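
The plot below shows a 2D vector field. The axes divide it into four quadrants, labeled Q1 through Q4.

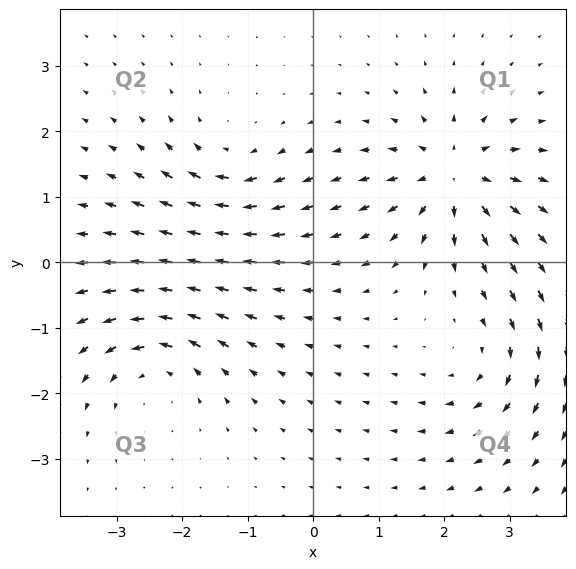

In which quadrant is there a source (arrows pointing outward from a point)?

The source sits at approximately (2.2, 1.3), which lies in quadrant Q1. The divergence there is about +5, positive as expected for a source.

Q1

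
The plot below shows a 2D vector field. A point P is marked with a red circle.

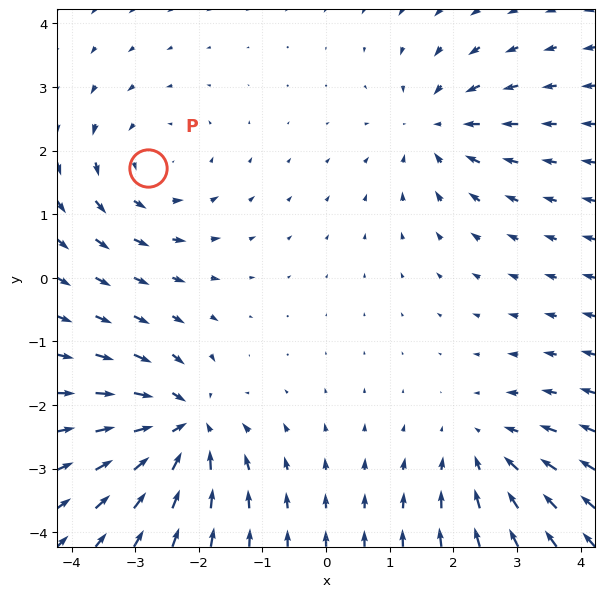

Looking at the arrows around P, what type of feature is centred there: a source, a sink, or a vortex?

At P (-2.8, 1.7) the arrows circulate counterclockwise. Divergence ≈0, curl about +3 — near-zero divergence with nonzero curl is a vortex.

vortex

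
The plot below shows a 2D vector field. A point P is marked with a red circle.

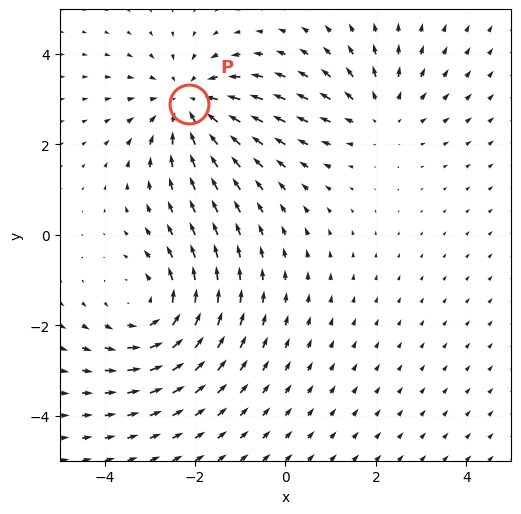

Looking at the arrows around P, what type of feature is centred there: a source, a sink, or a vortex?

At P (-2.1, 2.9) the arrows converge inward. Divergence about -4, curl ≈0 — negative divergence with near-zero curl is a sink.

sink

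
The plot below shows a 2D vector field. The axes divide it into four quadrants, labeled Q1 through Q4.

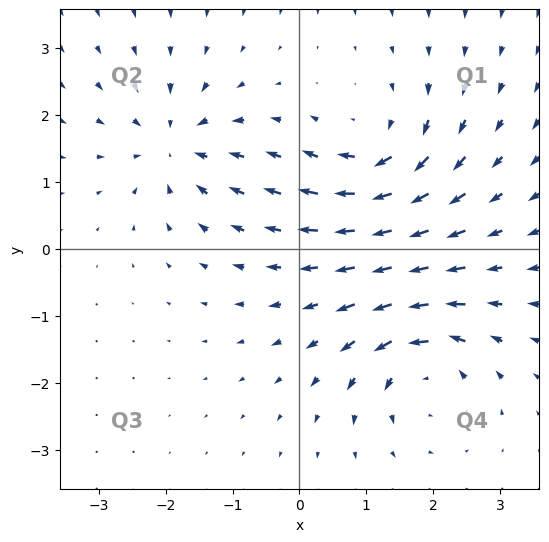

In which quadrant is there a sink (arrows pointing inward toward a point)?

Q2

The sink sits at approximately (-1.8, 1.6), which lies in quadrant Q2. The divergence there is about -5, negative as expected for a sink.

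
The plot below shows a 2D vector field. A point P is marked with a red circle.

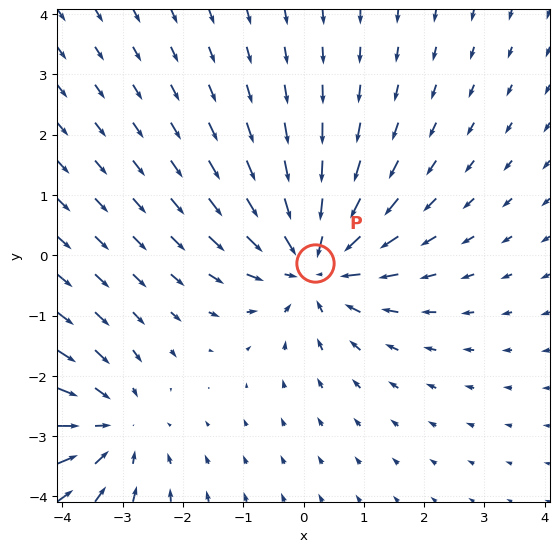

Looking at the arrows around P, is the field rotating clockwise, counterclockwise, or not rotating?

not rotating

Near P at (0.2, -0.1) the arrows show no circulation. The curl there is ≈0.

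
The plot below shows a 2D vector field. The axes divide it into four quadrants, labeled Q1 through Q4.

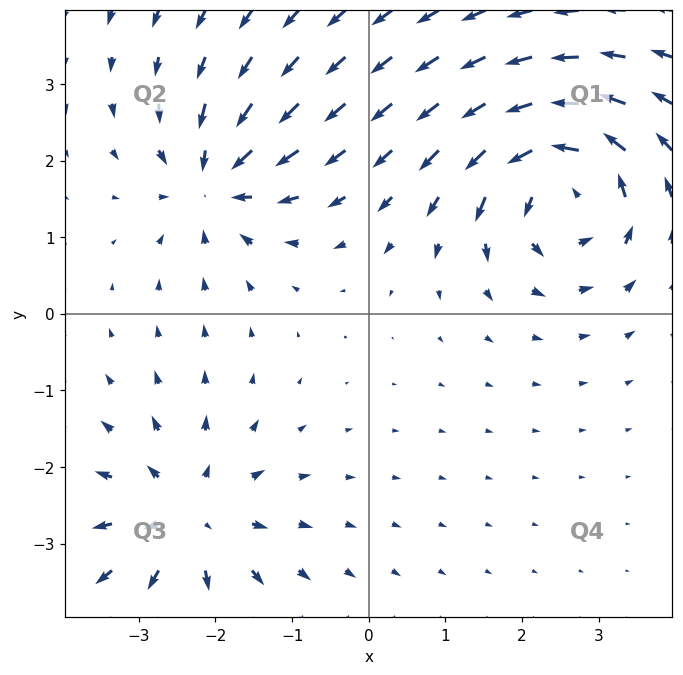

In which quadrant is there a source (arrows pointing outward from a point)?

Q3

The source sits at approximately (-2.4, -2.7), which lies in quadrant Q3. The divergence there is about +4, positive as expected for a source.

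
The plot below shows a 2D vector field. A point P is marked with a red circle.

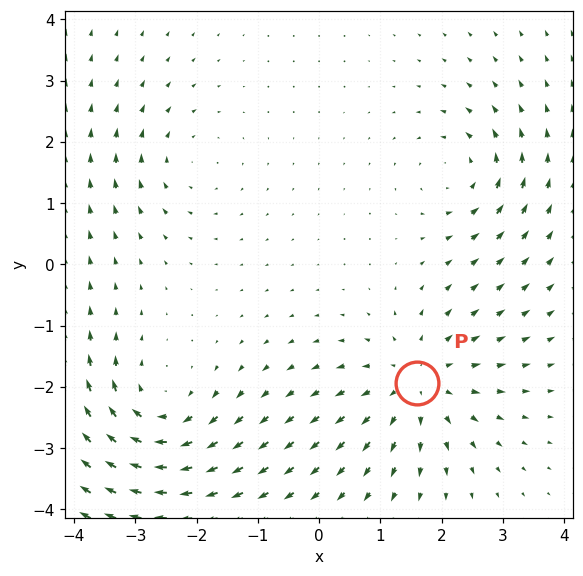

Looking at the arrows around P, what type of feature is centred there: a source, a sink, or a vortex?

source

At P (1.6, -1.9) the arrows spread outward. Divergence about +5, curl ≈0 — positive divergence with near-zero curl is a source.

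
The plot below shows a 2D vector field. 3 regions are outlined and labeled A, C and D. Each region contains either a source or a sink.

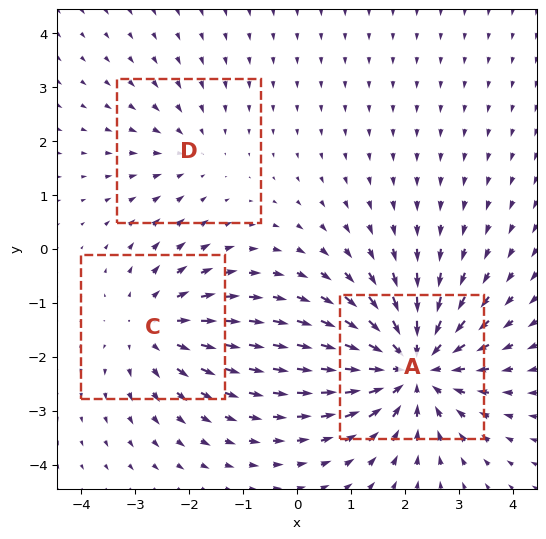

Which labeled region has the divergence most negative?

A

Divergence at each region's feature centre — A: about -5, C: about +3, D: about -2. Region A is most negative.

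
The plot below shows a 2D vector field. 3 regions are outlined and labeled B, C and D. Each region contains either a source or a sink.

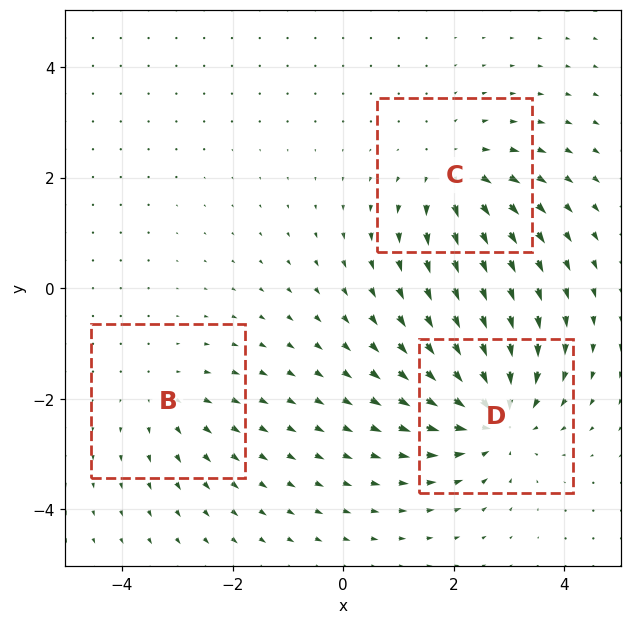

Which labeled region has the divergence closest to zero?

Divergence at each region's feature centre — B: about +2, C: about +3, D: about -4. Region B is closest to zero.

B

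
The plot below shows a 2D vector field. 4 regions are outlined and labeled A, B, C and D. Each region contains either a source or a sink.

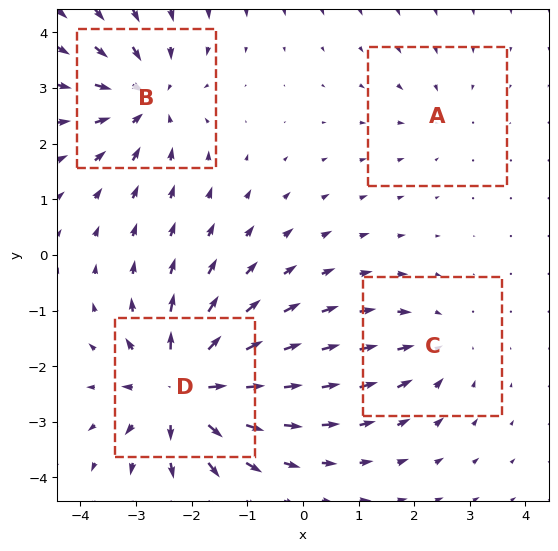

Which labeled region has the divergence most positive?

D

Divergence at each region's feature centre — A: about -2, B: about -6, C: about -3, D: about +8. Region D is most positive.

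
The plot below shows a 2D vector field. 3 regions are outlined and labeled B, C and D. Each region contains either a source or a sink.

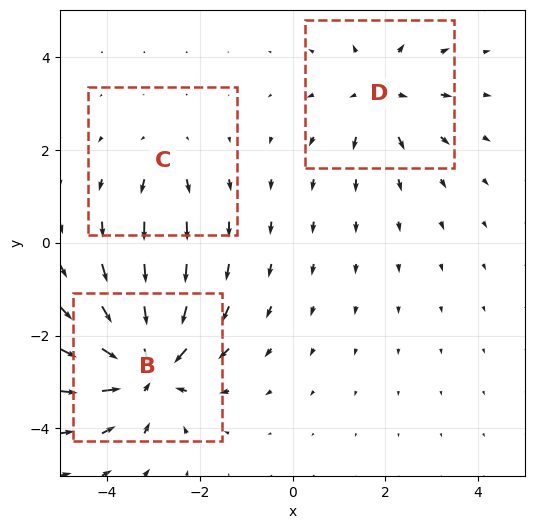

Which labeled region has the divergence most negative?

B

Divergence at each region's feature centre — B: about -5, C: about +2, D: about +3. Region B is most negative.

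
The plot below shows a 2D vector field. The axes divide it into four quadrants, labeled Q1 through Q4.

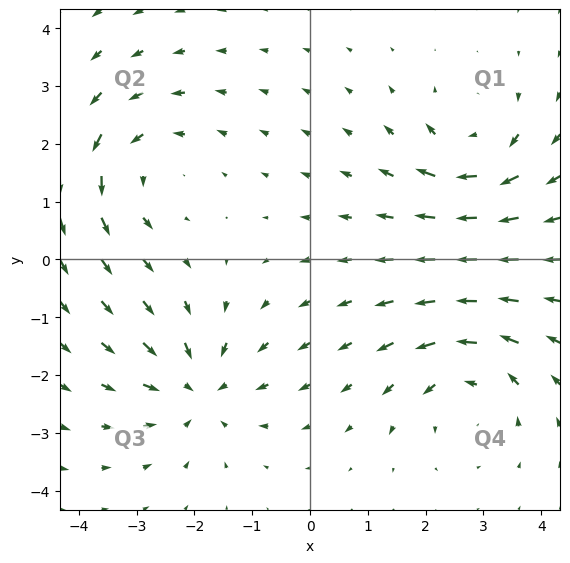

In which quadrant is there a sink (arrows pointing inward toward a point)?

The sink sits at approximately (-1.9, -2.2), which lies in quadrant Q3. The divergence there is about -4, negative as expected for a sink.

Q3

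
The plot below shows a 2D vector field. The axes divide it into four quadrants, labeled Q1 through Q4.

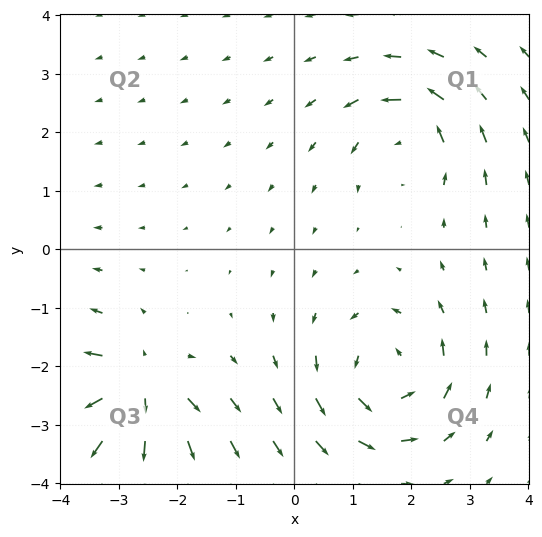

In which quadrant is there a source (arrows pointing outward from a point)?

The source sits at approximately (-2.7, -2.4), which lies in quadrant Q3. The divergence there is about +6, positive as expected for a source.

Q3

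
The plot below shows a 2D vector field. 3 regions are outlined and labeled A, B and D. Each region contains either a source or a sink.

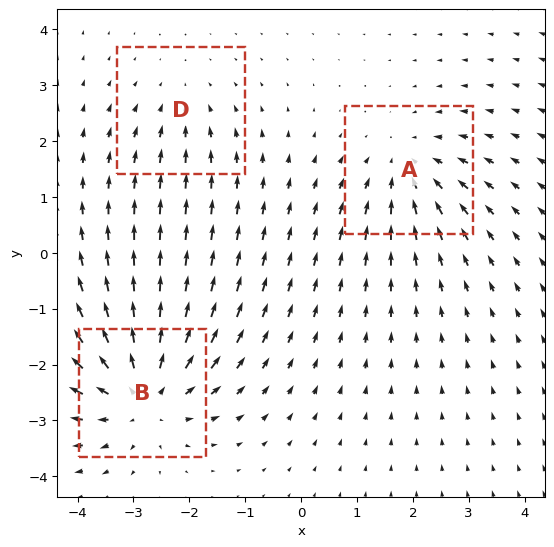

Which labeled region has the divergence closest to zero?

D

Divergence at each region's feature centre — A: about -3, B: about +4, D: about -2. Region D is closest to zero.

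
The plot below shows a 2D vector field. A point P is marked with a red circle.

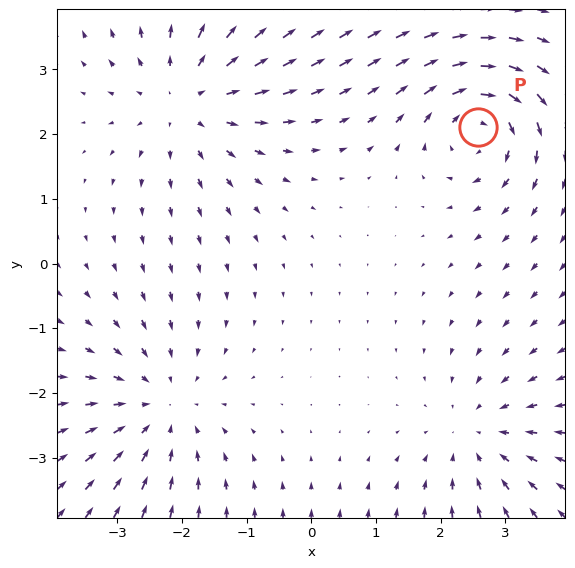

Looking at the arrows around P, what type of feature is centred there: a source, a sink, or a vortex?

vortex

At P (2.6, 2.1) the arrows circulate clockwise. Divergence ≈0, curl about -5 — near-zero divergence with nonzero curl is a vortex.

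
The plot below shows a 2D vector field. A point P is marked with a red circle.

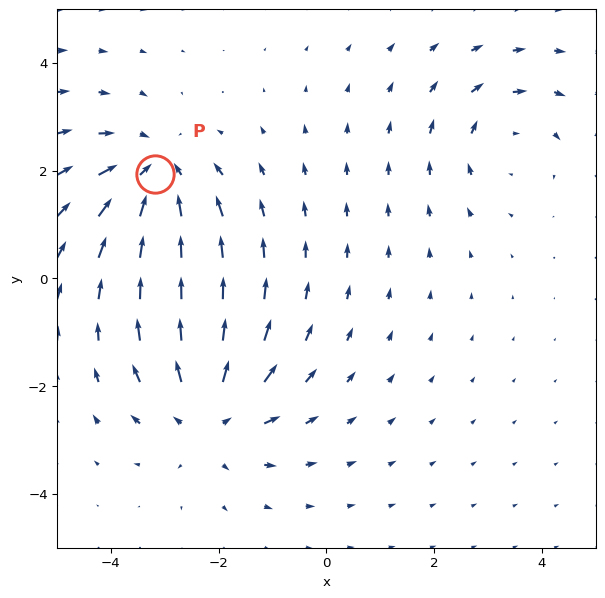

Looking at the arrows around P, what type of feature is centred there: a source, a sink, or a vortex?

At P (-3.2, 1.9) the arrows converge inward. Divergence about -4, curl ≈0 — negative divergence with near-zero curl is a sink.

sink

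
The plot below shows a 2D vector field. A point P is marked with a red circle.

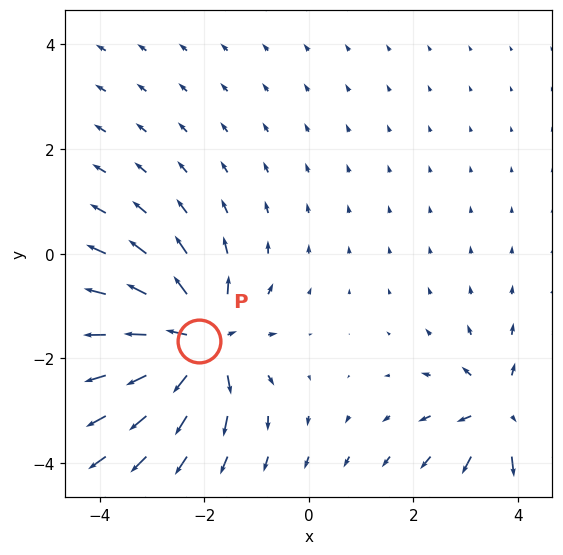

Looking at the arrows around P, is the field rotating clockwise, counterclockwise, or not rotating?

Near P at (-2.1, -1.7) the arrows show no circulation. The curl there is ≈0.

not rotating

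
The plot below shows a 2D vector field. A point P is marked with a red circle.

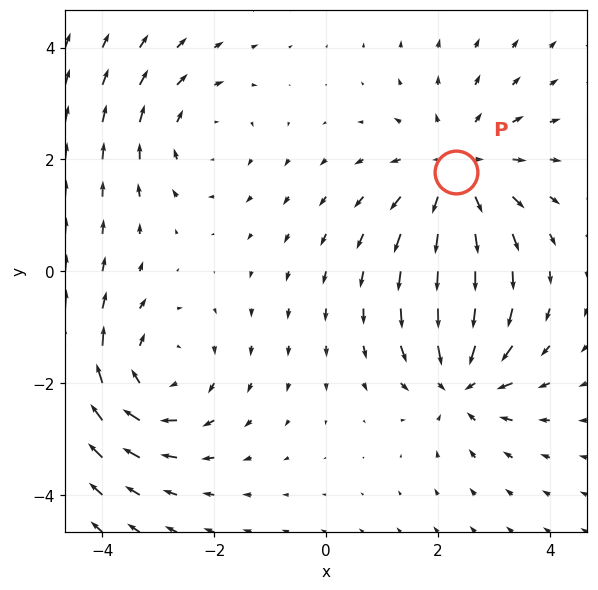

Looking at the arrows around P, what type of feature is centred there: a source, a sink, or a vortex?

source

At P (2.3, 1.8) the arrows spread outward. Divergence about +3, curl ≈0 — positive divergence with near-zero curl is a source.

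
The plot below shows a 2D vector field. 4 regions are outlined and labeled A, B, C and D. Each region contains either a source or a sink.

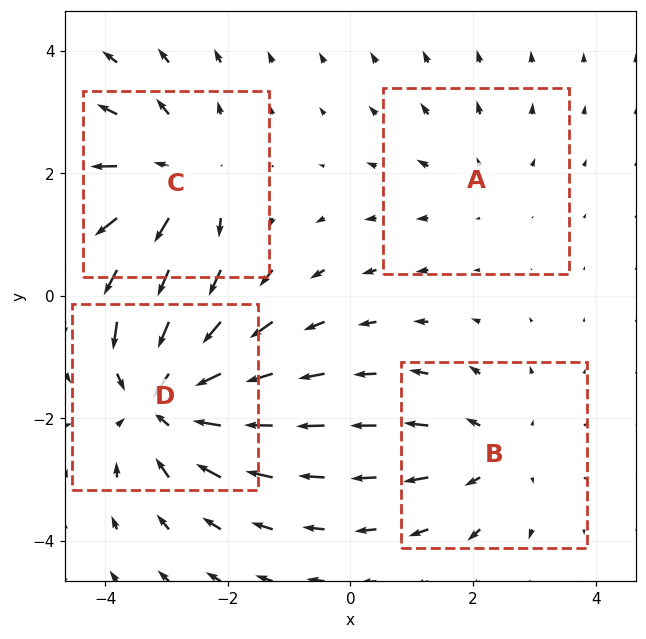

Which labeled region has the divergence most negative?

D

Divergence at each region's feature centre — A: about +2, B: about +3, C: about +4, D: about -6. Region D is most negative.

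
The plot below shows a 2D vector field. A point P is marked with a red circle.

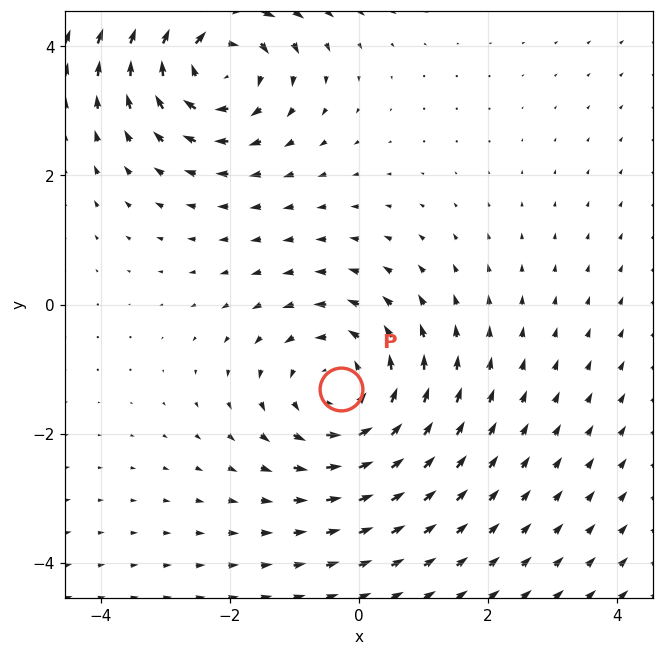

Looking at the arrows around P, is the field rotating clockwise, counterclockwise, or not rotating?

Near P at (-0.3, -1.3) the arrows circulate counterclockwise. The curl (z-component) there is about +3; positive curl means counterclockwise rotation.

counterclockwise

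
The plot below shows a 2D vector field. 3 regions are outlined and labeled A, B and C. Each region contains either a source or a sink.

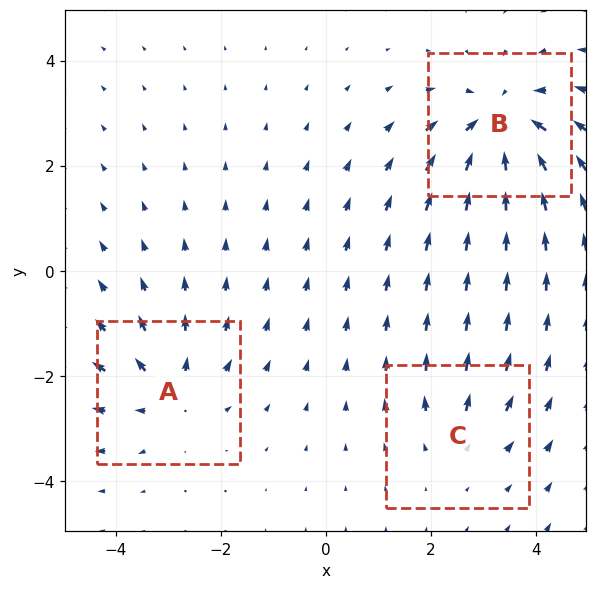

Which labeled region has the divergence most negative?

Divergence at each region's feature centre — A: about +3, B: about -5, C: about +2. Region B is most negative.

B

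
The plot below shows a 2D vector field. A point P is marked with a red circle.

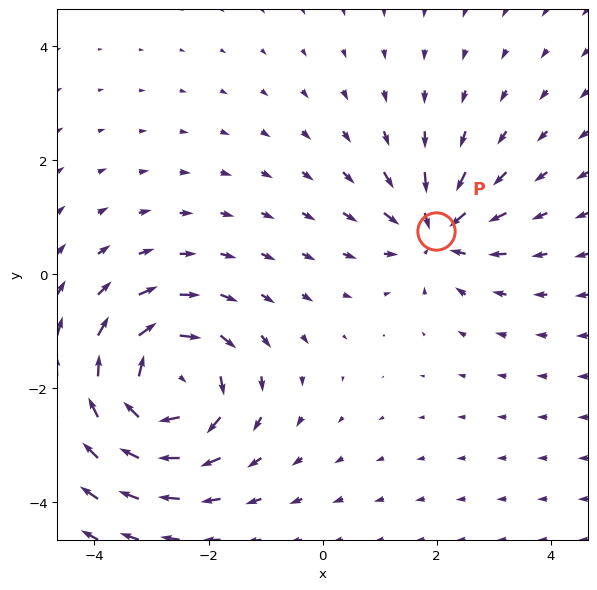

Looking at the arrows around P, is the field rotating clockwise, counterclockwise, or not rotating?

Near P at (2.0, 0.8) the arrows show no circulation. The curl there is ≈0.

not rotating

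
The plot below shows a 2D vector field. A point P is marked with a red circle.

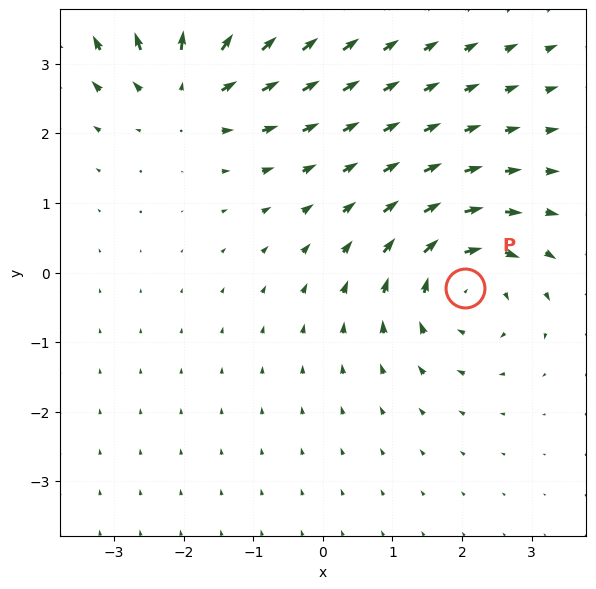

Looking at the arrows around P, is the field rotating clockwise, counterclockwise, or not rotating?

Near P at (2.0, -0.2) the arrows circulate clockwise. The curl (z-component) there is about -5; negative curl means clockwise rotation.

clockwise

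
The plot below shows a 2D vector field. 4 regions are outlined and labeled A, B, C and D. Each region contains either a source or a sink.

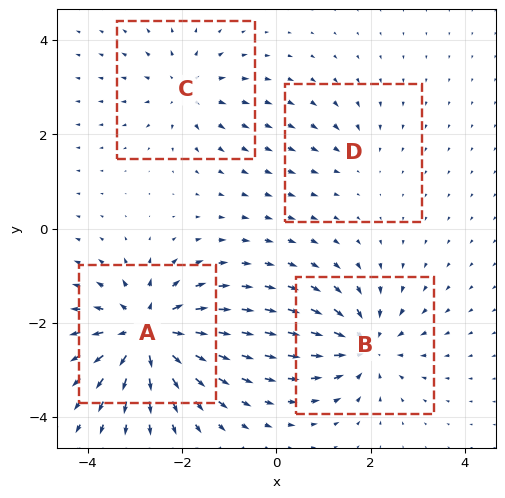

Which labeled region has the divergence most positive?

A

Divergence at each region's feature centre — A: about +8, B: about -6, C: about +4, D: about -2. Region A is most positive.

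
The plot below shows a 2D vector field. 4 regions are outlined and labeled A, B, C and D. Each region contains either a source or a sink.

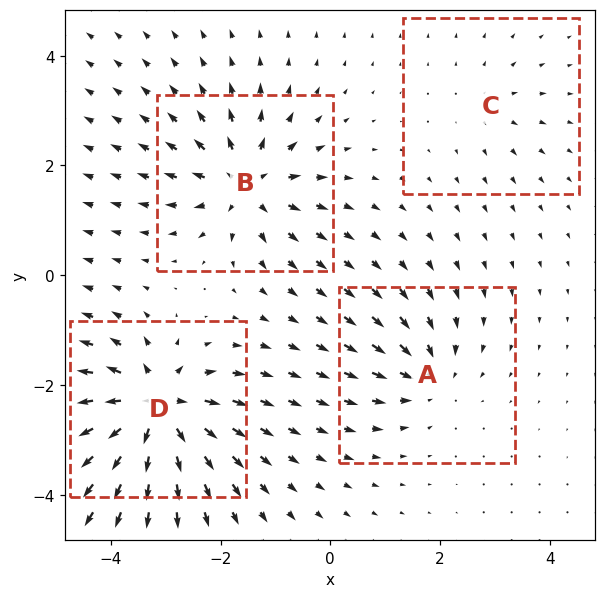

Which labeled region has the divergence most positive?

D

Divergence at each region's feature centre — A: about -4, B: about +6, C: about +2, D: about +8. Region D is most positive.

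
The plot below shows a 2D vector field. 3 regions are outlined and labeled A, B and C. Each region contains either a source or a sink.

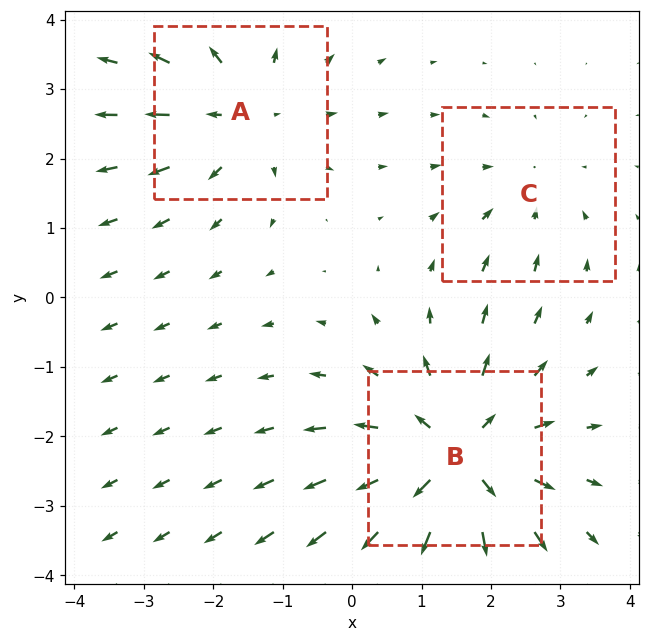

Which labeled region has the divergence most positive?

B

Divergence at each region's feature centre — A: about +3, B: about +5, C: about -2. Region B is most positive.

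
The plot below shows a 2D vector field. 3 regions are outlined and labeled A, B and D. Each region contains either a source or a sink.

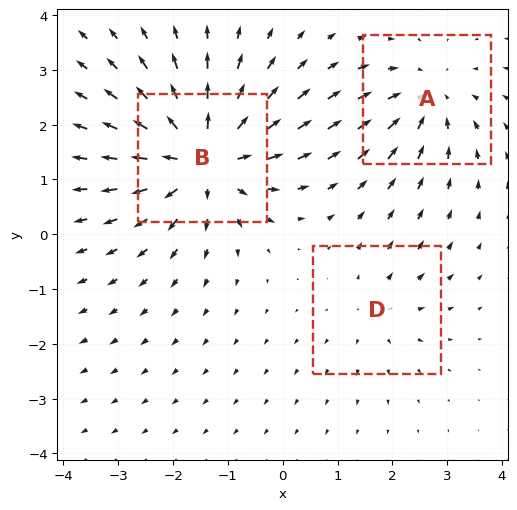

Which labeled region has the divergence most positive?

B

Divergence at each region's feature centre — A: about -3, B: about +6, D: about +2. Region B is most positive.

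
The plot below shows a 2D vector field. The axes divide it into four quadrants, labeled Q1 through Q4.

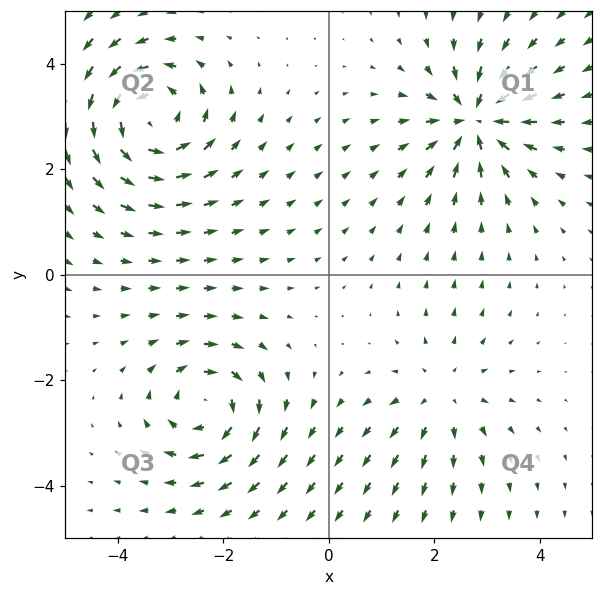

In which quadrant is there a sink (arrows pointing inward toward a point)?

The sink sits at approximately (2.8, 2.9), which lies in quadrant Q1. The divergence there is about -6, negative as expected for a sink.

Q1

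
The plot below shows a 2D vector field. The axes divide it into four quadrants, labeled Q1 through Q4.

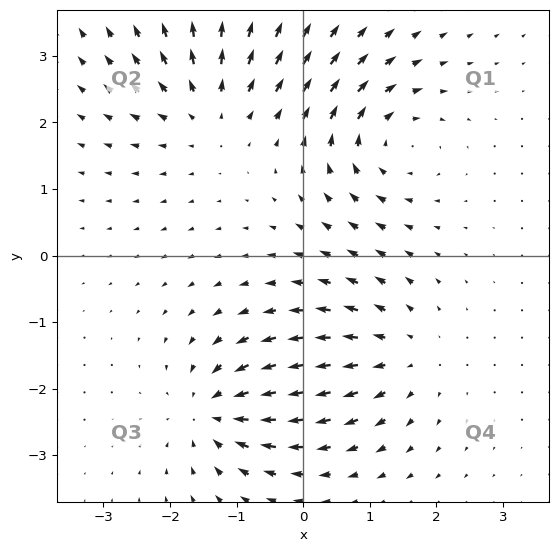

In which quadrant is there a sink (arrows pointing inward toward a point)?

Q3

The sink sits at approximately (-1.3, -2.3), which lies in quadrant Q3. The divergence there is about -6, negative as expected for a sink.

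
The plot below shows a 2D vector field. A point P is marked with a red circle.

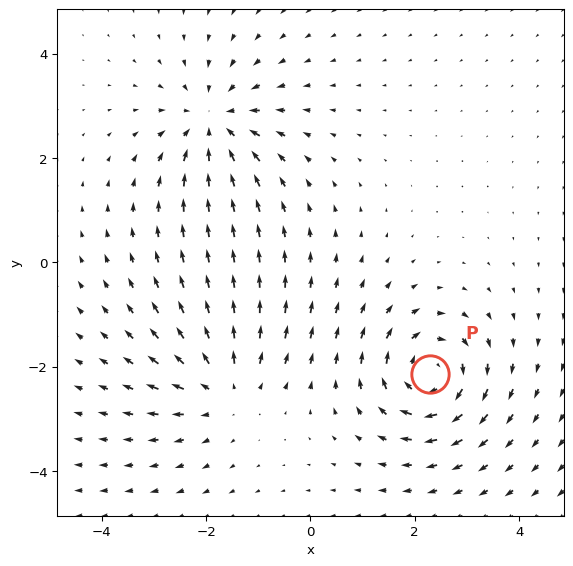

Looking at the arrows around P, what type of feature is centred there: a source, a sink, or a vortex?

At P (2.3, -2.1) the arrows circulate clockwise. Divergence ≈0, curl about -5 — near-zero divergence with nonzero curl is a vortex.

vortex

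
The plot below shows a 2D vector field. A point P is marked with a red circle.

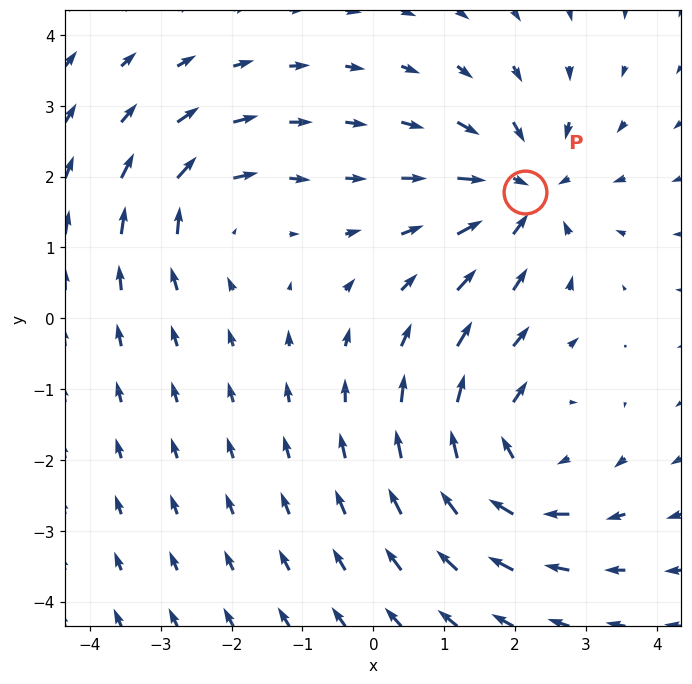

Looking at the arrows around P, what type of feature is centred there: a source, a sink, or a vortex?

sink

At P (2.1, 1.8) the arrows converge inward. Divergence about -4, curl ≈0 — negative divergence with near-zero curl is a sink.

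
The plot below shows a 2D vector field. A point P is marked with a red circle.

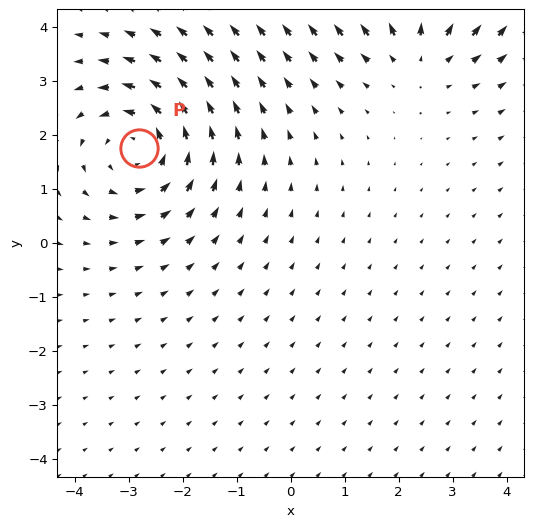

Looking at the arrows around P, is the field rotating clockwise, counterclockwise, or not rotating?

counterclockwise

Near P at (-2.8, 1.8) the arrows circulate counterclockwise. The curl (z-component) there is about +4; positive curl means counterclockwise rotation.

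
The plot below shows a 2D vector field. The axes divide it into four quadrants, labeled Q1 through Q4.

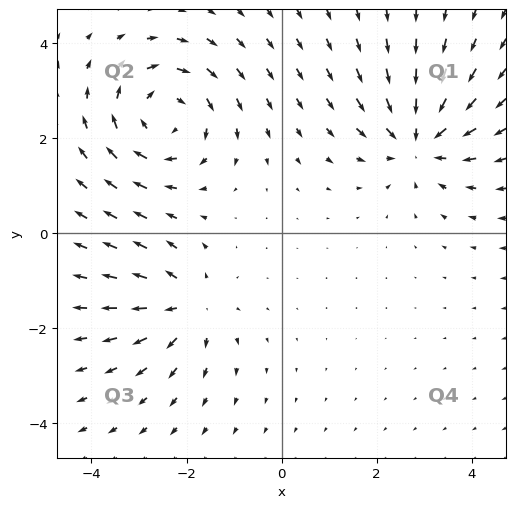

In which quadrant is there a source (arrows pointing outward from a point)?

The source sits at approximately (-2.0, -1.5), which lies in quadrant Q3. The divergence there is about +4, positive as expected for a source.

Q3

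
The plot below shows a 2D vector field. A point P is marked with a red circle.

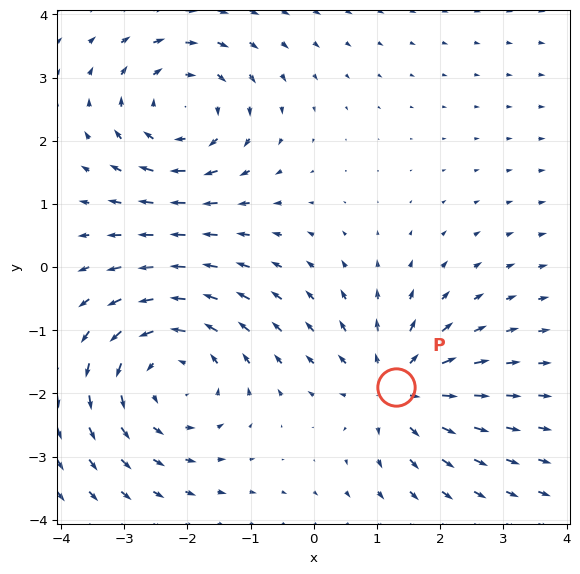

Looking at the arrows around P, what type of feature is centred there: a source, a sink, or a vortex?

At P (1.3, -1.9) the arrows spread outward. Divergence about +4, curl ≈0 — positive divergence with near-zero curl is a source.

source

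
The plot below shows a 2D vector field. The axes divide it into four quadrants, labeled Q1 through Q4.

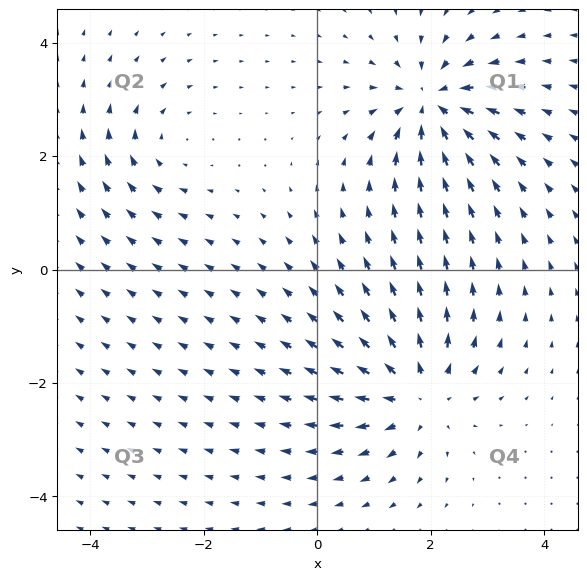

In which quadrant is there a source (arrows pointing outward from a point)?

Q4

The source sits at approximately (1.8, -2.2), which lies in quadrant Q4. The divergence there is about +5, positive as expected for a source.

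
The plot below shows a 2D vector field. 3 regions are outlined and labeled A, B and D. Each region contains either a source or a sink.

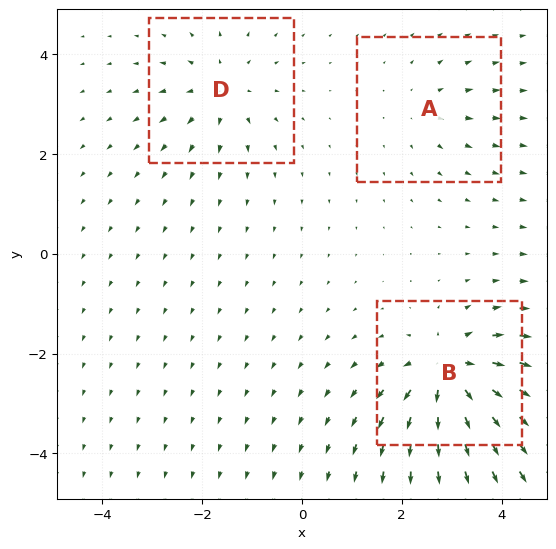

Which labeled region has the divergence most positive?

B

Divergence at each region's feature centre — A: about +2, B: about +6, D: about +4. Region B is most positive.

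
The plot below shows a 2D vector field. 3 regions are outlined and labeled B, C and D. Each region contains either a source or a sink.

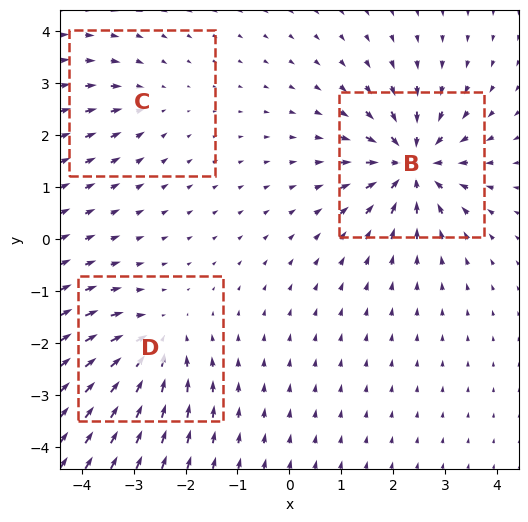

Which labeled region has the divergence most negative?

Divergence at each region's feature centre — B: about -6, C: about -2, D: about -4. Region B is most negative.

B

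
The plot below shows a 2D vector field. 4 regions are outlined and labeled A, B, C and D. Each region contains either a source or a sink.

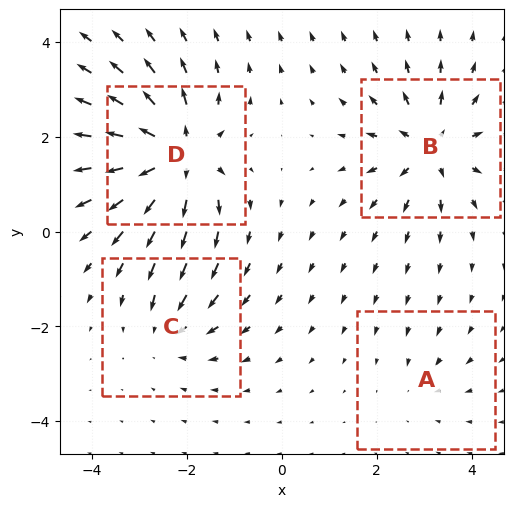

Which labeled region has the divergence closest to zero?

A

Divergence at each region's feature centre — A: about -2, B: about +6, C: about -4, D: about +8. Region A is closest to zero.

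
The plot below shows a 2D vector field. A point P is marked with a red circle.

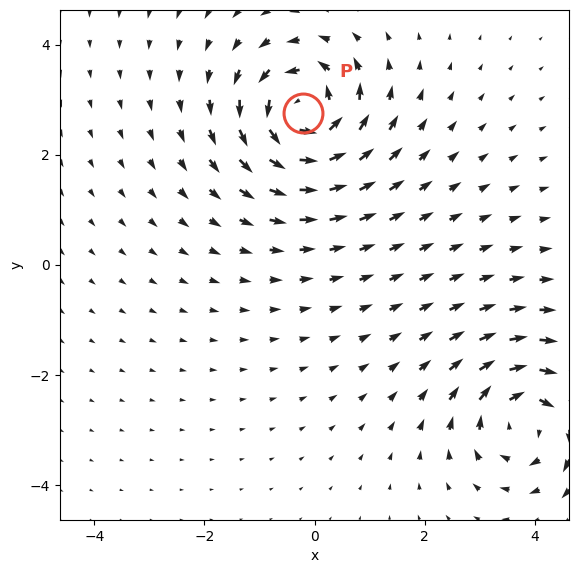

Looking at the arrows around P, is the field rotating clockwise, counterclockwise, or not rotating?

Near P at (-0.2, 2.8) the arrows circulate counterclockwise. The curl (z-component) there is about +7; positive curl means counterclockwise rotation.

counterclockwise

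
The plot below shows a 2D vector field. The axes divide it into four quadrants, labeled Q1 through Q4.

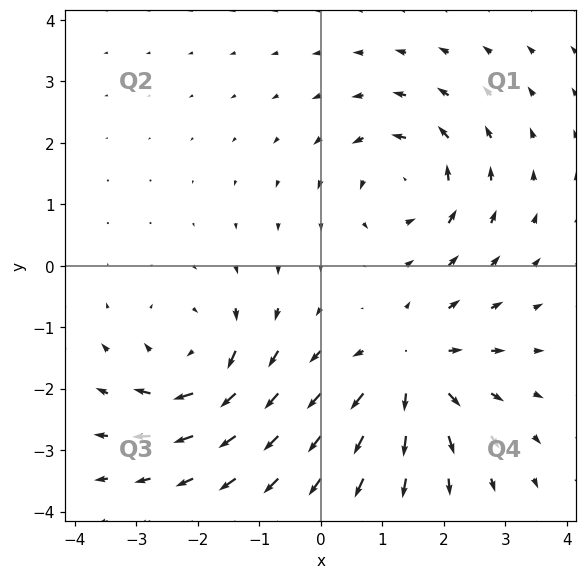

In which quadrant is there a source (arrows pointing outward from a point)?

The source sits at approximately (1.5, -1.7), which lies in quadrant Q4. The divergence there is about +4, positive as expected for a source.

Q4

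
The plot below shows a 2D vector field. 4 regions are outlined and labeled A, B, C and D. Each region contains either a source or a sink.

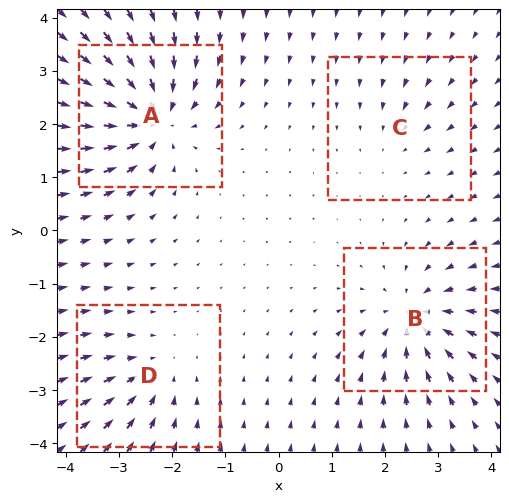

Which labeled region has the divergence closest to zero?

Divergence at each region's feature centre — A: about -8, B: about -6, C: about -2, D: about -4. Region C is closest to zero.

C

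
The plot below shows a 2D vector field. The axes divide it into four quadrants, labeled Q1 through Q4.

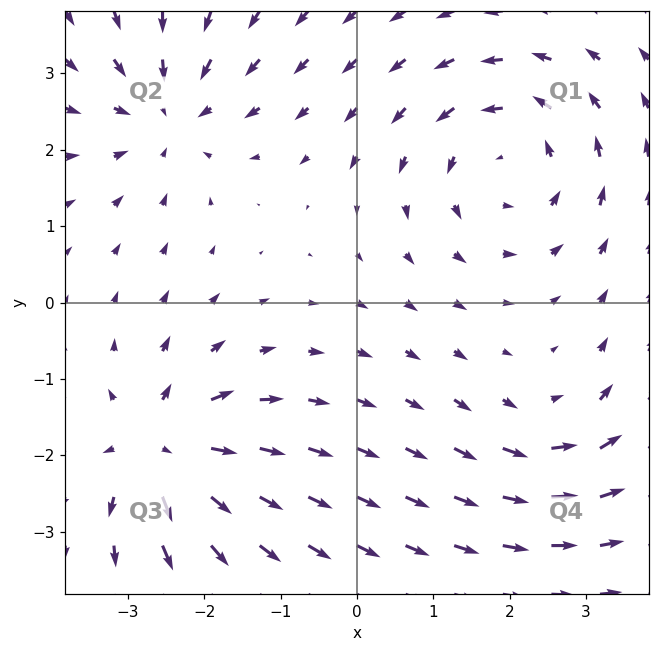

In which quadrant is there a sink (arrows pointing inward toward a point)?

Q2

The sink sits at approximately (-2.5, 2.5), which lies in quadrant Q2. The divergence there is about -4, negative as expected for a sink.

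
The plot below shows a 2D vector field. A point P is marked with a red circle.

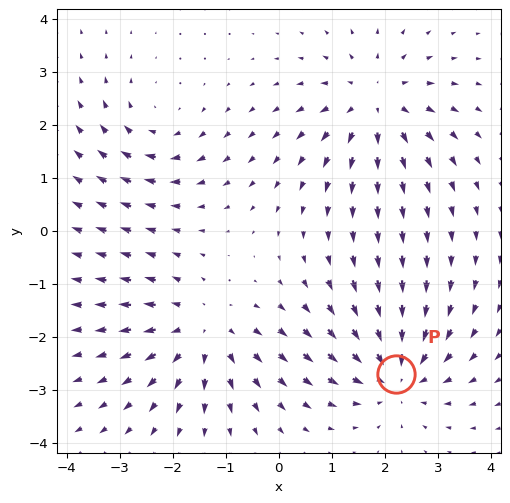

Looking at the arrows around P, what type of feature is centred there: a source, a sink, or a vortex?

sink

At P (2.2, -2.7) the arrows converge inward. Divergence about -5, curl ≈0 — negative divergence with near-zero curl is a sink.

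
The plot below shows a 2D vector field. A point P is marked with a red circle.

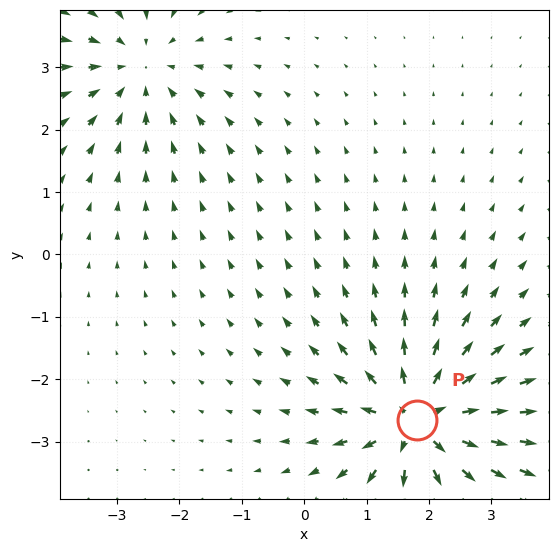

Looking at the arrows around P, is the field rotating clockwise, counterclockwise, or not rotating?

not rotating

Near P at (1.8, -2.7) the arrows show no circulation. The curl there is ≈0.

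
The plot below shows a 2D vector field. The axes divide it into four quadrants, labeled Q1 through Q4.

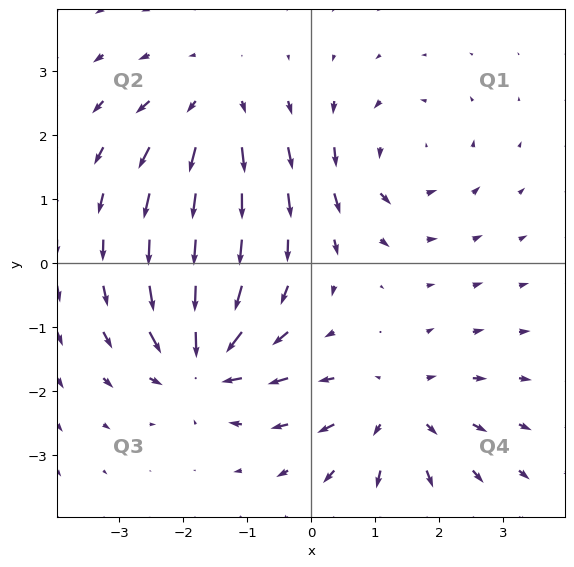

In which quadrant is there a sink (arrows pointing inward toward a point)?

The sink sits at approximately (-1.7, -1.5), which lies in quadrant Q3. The divergence there is about -7, negative as expected for a sink.

Q3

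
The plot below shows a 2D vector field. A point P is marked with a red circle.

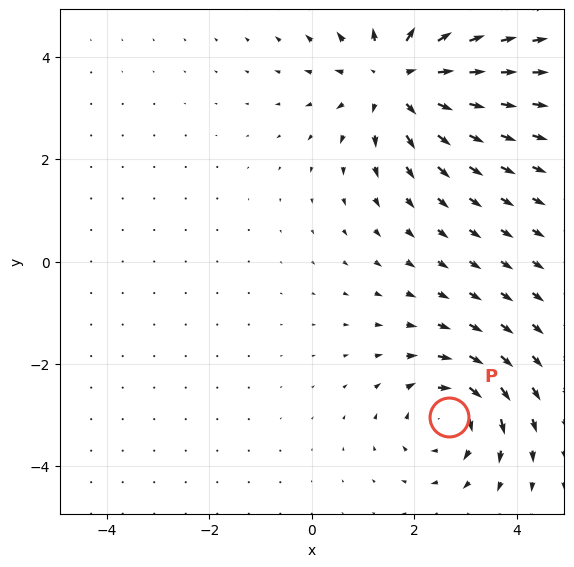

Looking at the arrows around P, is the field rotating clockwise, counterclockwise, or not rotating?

Near P at (2.7, -3.0) the arrows circulate clockwise. The curl (z-component) there is about -4; negative curl means clockwise rotation.

clockwise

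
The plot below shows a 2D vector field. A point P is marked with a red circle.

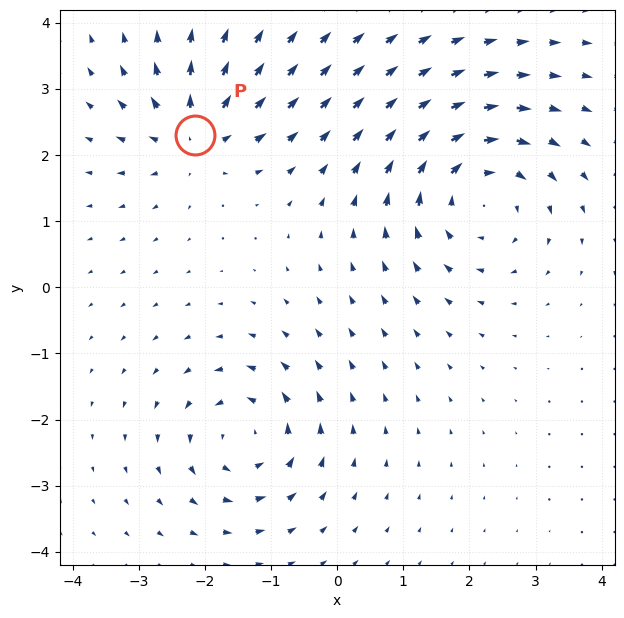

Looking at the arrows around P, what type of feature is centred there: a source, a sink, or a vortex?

At P (-2.2, 2.3) the arrows spread outward. Divergence about +5, curl ≈0 — positive divergence with near-zero curl is a source.

source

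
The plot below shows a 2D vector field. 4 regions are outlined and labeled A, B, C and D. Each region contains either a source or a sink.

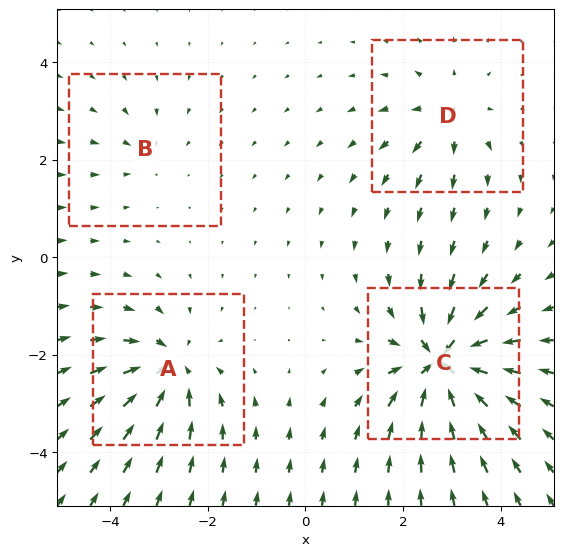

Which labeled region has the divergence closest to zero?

B

Divergence at each region's feature centre — A: about -6, B: about -2, C: about -9, D: about +4. Region B is closest to zero.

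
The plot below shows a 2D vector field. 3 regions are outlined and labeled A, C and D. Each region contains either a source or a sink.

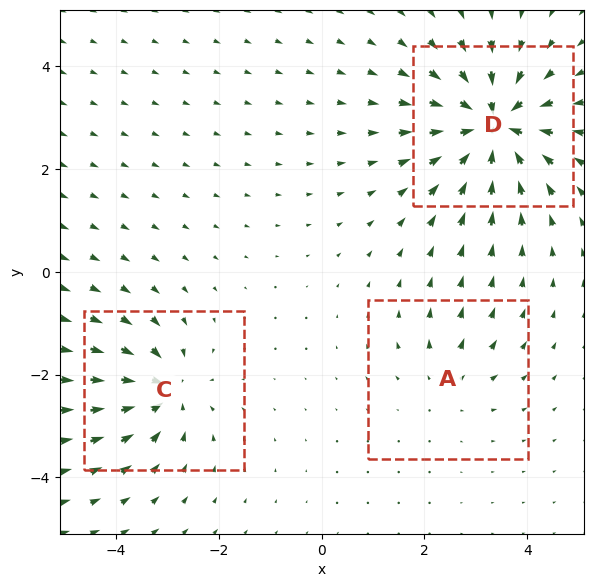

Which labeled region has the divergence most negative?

Divergence at each region's feature centre — A: about +2, C: about -4, D: about -7. Region D is most negative.

D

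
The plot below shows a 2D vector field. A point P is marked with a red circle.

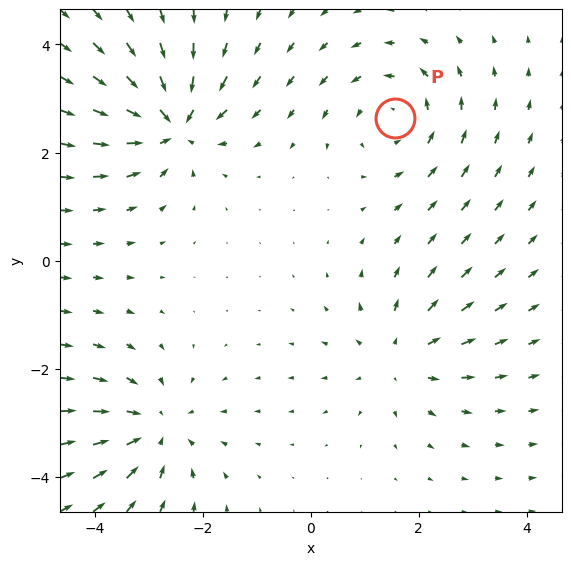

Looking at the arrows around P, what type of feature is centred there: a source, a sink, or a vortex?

vortex

At P (1.6, 2.6) the arrows circulate counterclockwise. Divergence ≈0, curl about +4 — near-zero divergence with nonzero curl is a vortex.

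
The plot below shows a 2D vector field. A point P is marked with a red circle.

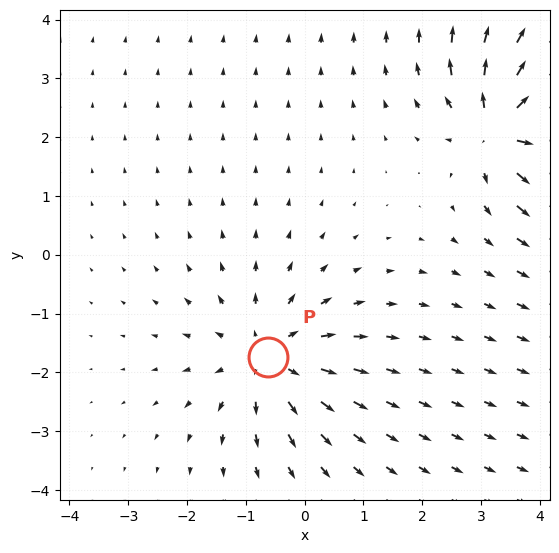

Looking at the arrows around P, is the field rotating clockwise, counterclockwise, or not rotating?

not rotating

Near P at (-0.6, -1.7) the arrows show no circulation. The curl there is ≈0.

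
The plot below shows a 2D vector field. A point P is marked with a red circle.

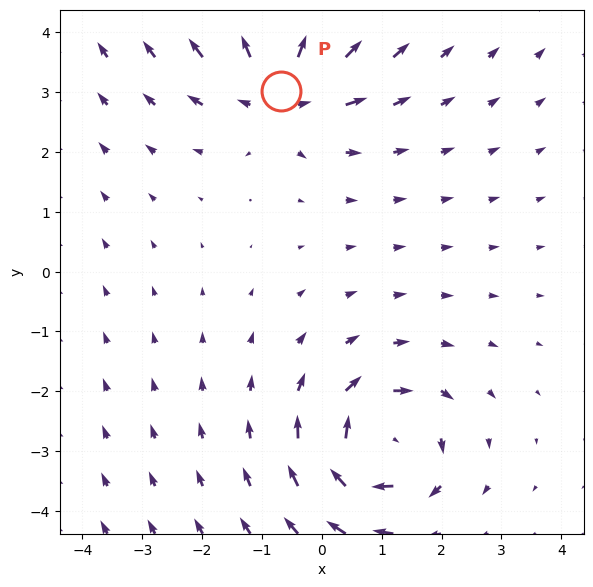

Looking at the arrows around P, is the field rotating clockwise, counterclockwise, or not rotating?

not rotating

Near P at (-0.7, 3.0) the arrows show no circulation. The curl there is ≈0.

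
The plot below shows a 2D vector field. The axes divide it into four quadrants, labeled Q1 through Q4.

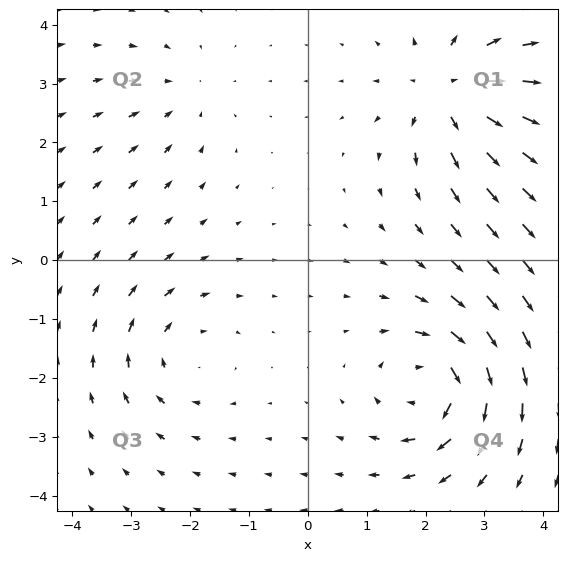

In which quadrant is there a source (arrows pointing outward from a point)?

Q1

The source sits at approximately (2.4, 2.9), which lies in quadrant Q1. The divergence there is about +5, positive as expected for a source.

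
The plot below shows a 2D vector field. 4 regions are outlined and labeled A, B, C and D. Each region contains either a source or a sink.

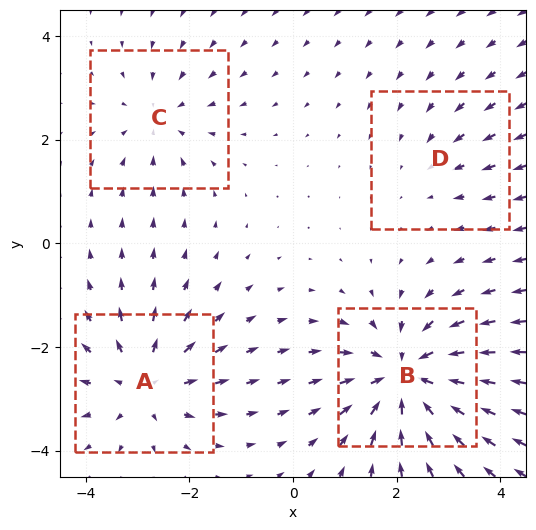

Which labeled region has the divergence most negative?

B

Divergence at each region's feature centre — A: about +5, B: about -6, C: about -3, D: about -2. Region B is most negative.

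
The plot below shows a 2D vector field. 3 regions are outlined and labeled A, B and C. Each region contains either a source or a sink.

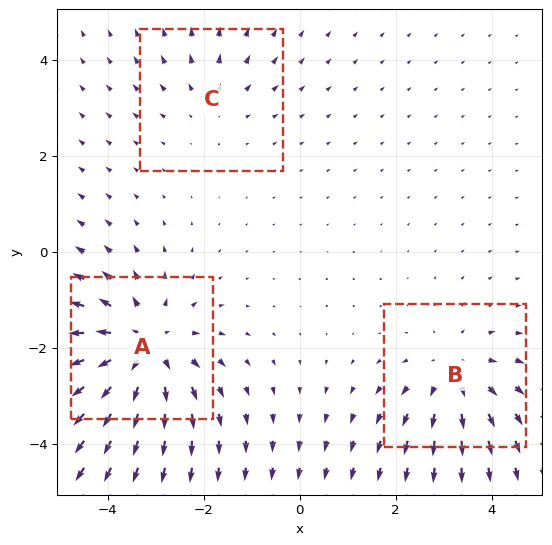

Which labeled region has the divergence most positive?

Divergence at each region's feature centre — A: about +4, B: about +3, C: about +2. Region A is most positive.

A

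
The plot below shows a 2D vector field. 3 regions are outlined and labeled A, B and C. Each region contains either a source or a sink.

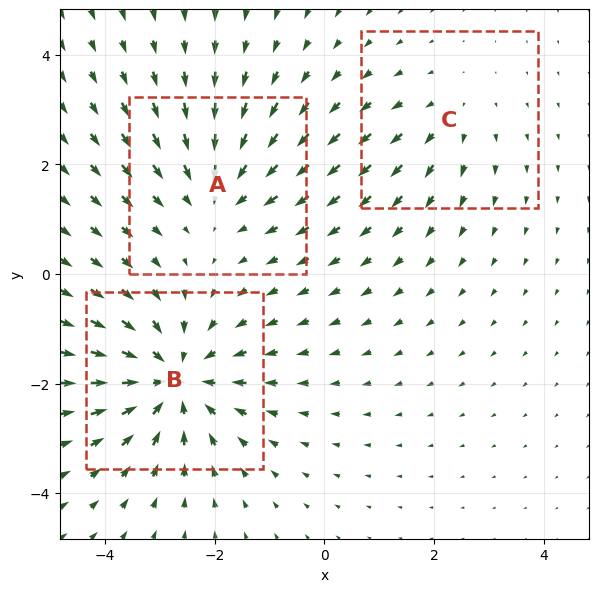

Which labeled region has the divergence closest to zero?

C

Divergence at each region's feature centre — A: about -3, B: about -4, C: about +2. Region C is closest to zero.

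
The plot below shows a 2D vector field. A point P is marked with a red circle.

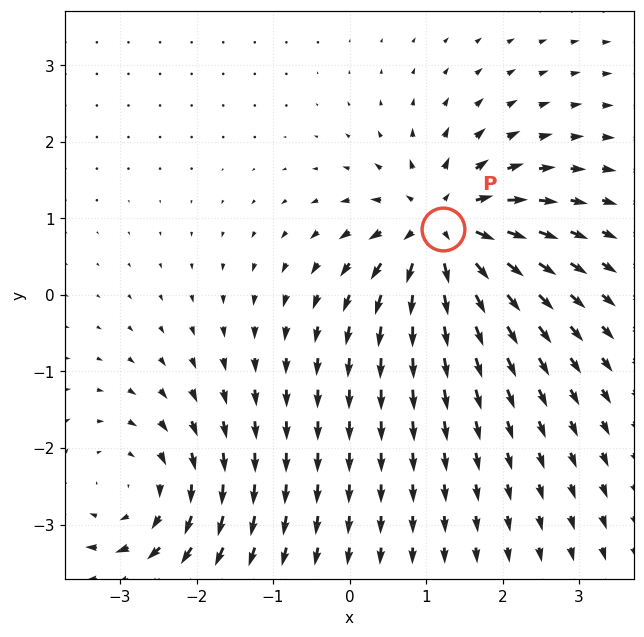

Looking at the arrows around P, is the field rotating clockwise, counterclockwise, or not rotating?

not rotating

Near P at (1.2, 0.9) the arrows show no circulation. The curl there is ≈0.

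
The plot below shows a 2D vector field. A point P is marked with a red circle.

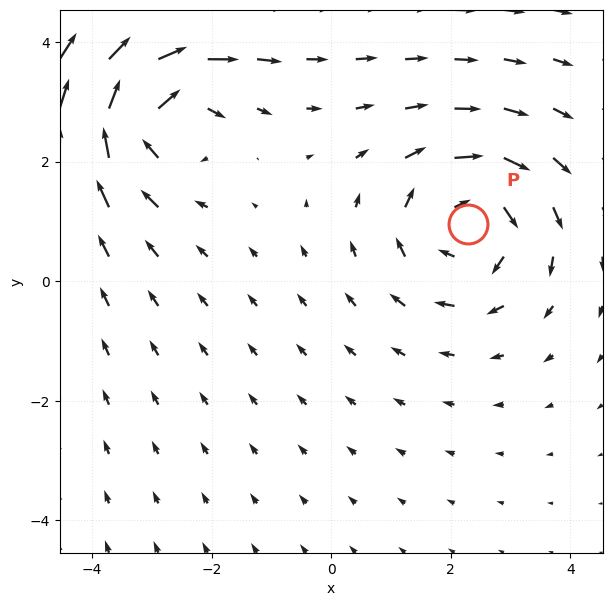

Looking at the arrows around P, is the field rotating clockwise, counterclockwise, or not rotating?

Near P at (2.3, 1.0) the arrows circulate clockwise. The curl (z-component) there is about -3; negative curl means clockwise rotation.

clockwise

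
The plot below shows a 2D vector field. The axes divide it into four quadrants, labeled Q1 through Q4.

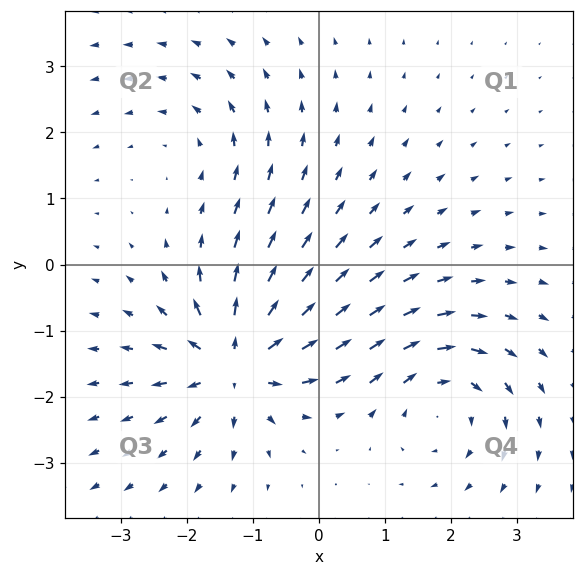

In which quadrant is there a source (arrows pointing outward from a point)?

Q3

The source sits at approximately (-1.3, -1.5), which lies in quadrant Q3. The divergence there is about +7, positive as expected for a source.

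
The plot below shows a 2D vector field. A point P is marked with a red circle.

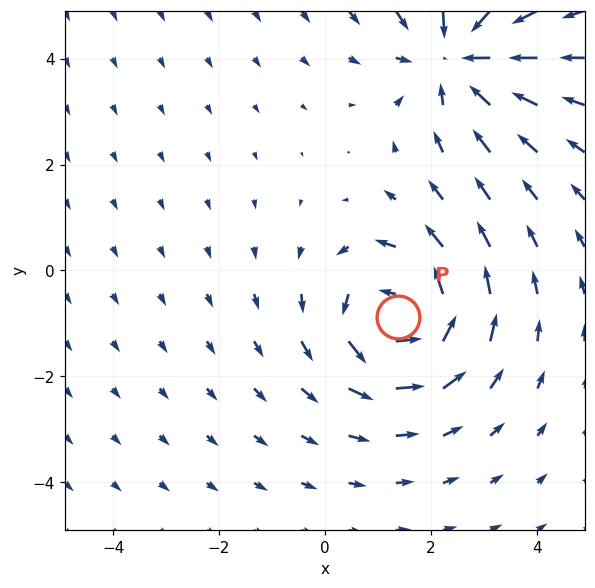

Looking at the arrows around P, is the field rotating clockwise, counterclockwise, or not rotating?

Near P at (1.4, -0.9) the arrows circulate counterclockwise. The curl (z-component) there is about +5; positive curl means counterclockwise rotation.

counterclockwise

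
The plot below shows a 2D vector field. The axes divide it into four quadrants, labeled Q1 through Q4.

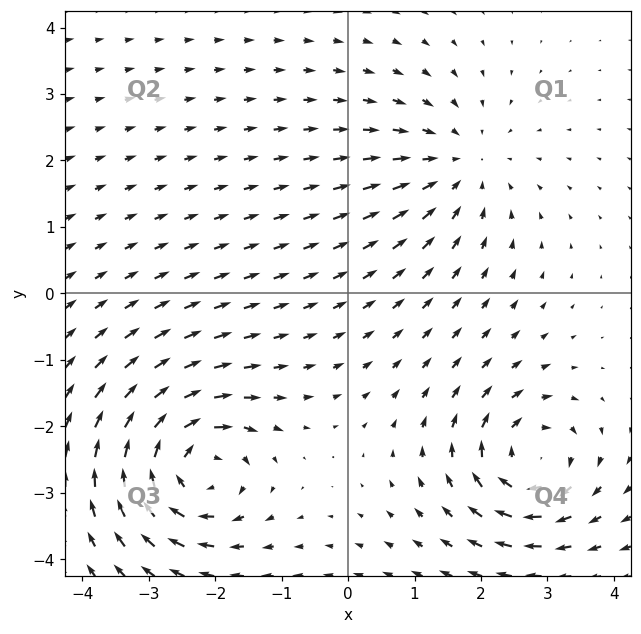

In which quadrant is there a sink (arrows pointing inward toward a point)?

Q1

The sink sits at approximately (1.7, 1.9), which lies in quadrant Q1. The divergence there is about -3, negative as expected for a sink.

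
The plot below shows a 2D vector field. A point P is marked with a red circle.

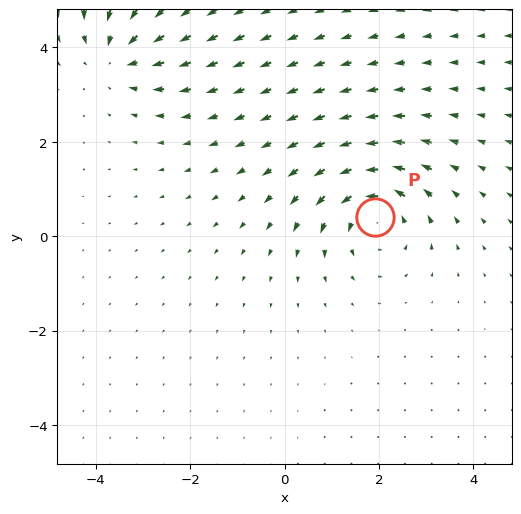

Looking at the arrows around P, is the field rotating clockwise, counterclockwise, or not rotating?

counterclockwise

Near P at (1.9, 0.4) the arrows circulate counterclockwise. The curl (z-component) there is about +4; positive curl means counterclockwise rotation.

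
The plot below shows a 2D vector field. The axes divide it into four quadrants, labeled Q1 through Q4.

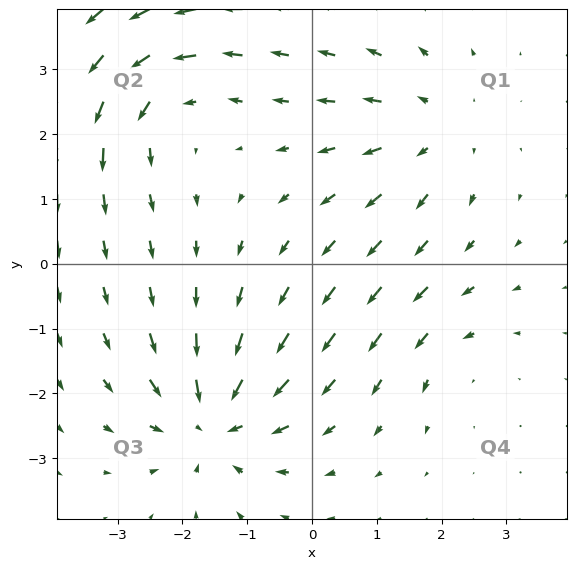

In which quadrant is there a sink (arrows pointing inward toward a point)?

Q3

The sink sits at approximately (-1.5, -2.4), which lies in quadrant Q3. The divergence there is about -6, negative as expected for a sink.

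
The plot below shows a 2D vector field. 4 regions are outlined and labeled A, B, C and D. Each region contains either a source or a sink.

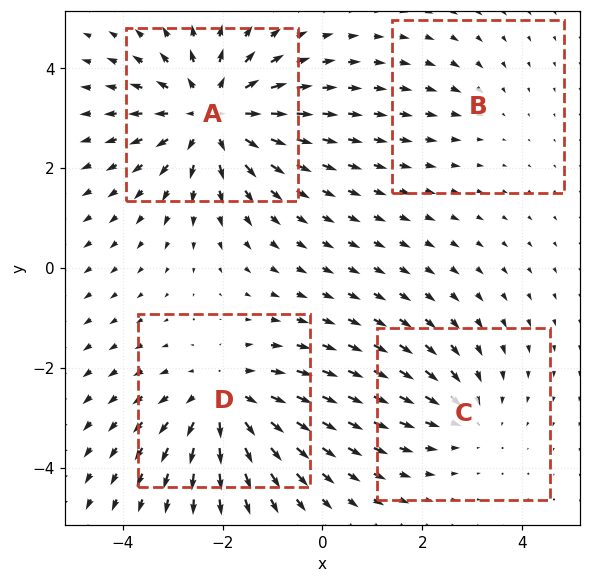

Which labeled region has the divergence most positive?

Divergence at each region's feature centre — A: about +6, B: about -2, C: about -3, D: about +5. Region A is most positive.

A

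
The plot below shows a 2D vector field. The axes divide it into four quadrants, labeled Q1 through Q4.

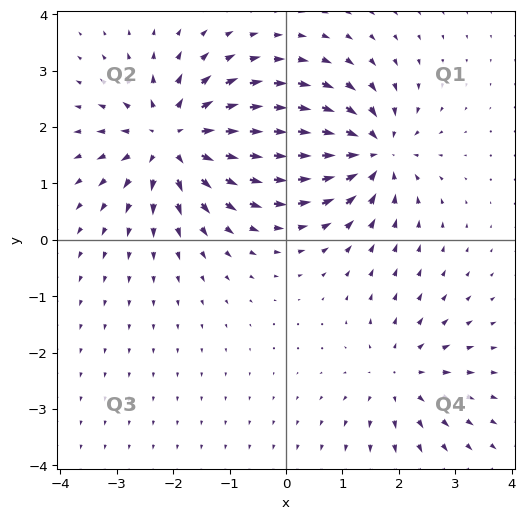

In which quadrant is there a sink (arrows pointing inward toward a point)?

Q1

The sink sits at approximately (1.5, 1.5), which lies in quadrant Q1. The divergence there is about -5, negative as expected for a sink.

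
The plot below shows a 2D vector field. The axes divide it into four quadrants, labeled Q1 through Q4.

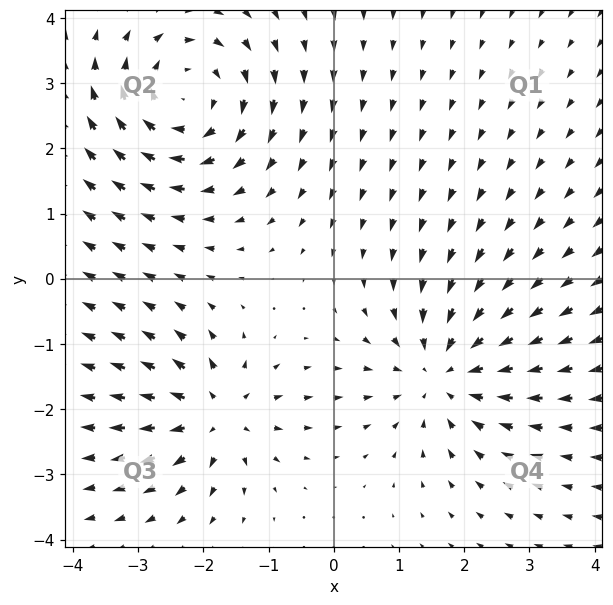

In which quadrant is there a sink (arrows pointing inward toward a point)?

The sink sits at approximately (1.7, -1.4), which lies in quadrant Q4. The divergence there is about -3, negative as expected for a sink.

Q4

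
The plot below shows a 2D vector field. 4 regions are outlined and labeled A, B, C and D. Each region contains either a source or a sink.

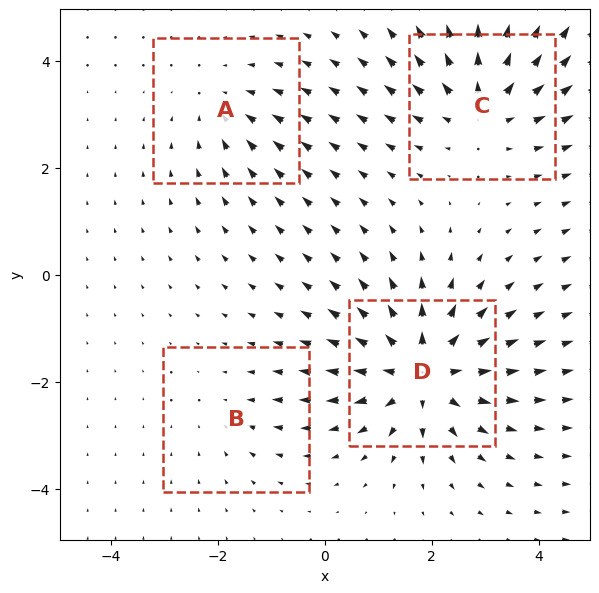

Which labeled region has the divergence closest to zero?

Divergence at each region's feature centre — A: about -3, B: about -2, C: about +5, D: about +7. Region B is closest to zero.

B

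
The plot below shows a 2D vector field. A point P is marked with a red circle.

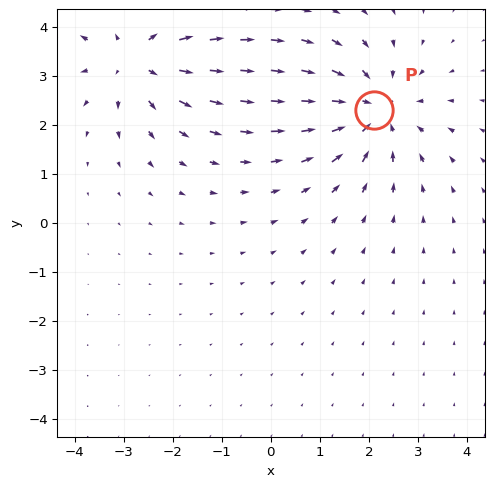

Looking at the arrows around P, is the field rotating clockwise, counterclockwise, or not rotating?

not rotating

Near P at (2.1, 2.3) the arrows show no circulation. The curl there is ≈0.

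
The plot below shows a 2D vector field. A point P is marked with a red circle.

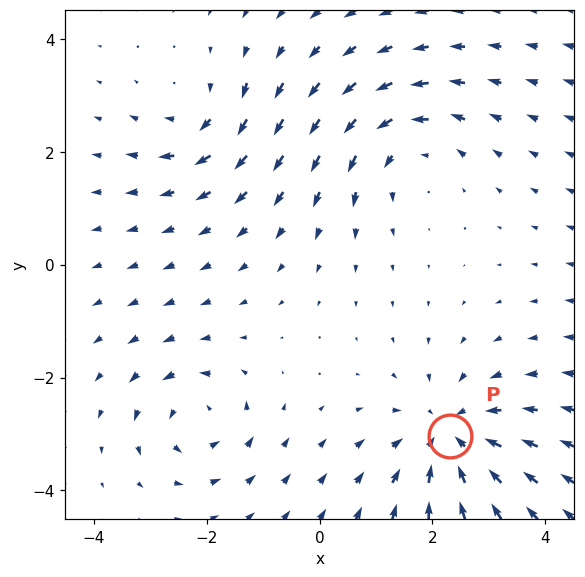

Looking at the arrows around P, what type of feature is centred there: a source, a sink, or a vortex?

At P (2.3, -3.0) the arrows converge inward. Divergence about -5, curl ≈0 — negative divergence with near-zero curl is a sink.

sink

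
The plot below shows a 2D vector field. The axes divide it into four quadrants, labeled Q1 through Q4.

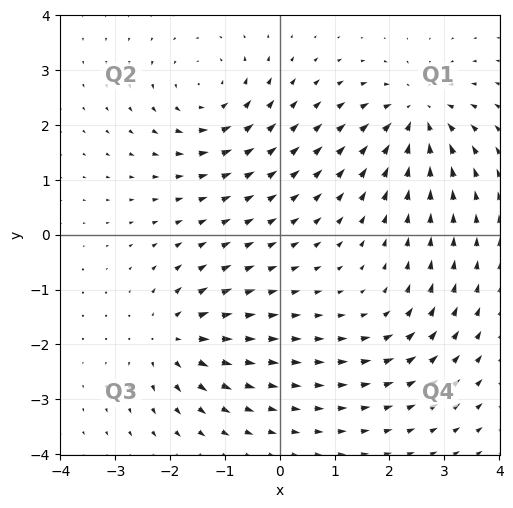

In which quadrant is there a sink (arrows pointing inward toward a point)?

The sink sits at approximately (2.5, 2.2), which lies in quadrant Q1. The divergence there is about -6, negative as expected for a sink.

Q1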